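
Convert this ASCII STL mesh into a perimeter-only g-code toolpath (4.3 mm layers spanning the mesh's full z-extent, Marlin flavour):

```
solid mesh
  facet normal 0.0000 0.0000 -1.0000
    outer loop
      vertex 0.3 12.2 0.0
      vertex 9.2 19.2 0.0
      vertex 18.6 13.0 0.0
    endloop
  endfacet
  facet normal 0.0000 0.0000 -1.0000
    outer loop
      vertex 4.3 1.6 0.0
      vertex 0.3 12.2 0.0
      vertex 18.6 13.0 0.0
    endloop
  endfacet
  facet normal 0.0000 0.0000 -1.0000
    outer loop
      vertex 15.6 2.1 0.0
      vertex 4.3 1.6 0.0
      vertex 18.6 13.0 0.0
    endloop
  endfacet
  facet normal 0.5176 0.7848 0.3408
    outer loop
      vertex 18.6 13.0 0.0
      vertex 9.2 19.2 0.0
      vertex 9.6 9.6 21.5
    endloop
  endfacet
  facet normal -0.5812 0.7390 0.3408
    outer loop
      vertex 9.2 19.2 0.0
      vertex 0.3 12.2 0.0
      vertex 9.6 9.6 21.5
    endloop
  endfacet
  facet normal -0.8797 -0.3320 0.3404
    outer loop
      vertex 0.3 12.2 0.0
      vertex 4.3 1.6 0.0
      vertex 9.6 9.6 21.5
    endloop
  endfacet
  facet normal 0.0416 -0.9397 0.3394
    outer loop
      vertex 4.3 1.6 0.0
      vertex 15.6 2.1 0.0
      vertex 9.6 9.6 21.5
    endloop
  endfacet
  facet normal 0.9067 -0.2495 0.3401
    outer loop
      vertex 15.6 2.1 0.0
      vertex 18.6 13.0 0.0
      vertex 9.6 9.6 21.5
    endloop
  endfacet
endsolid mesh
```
; perimeter-only toolpath
G21 ; units = mm
G90 ; absolute positioning
G28 ; home
; layer 1
G0 Z4.3
G0 X16.8 Y12.3
G1 X9.3 Y17.3
G1 X2.2 Y11.7
G1 X5.4 Y3.2
G1 X14.4 Y3.6
G1 X16.8 Y12.3
; layer 2
G0 Z8.6
G0 X15.0 Y11.6
G1 X9.4 Y15.4
G1 X4.0 Y11.2
G1 X6.4 Y4.8
G1 X13.2 Y5.1
G1 X15.0 Y11.6
; layer 3
G0 Z12.9
G0 X13.2 Y11.0
G1 X9.4 Y13.4
G1 X5.9 Y10.6
G1 X7.5 Y6.4
G1 X12.0 Y6.6
G1 X13.2 Y11.0
; layer 4
G0 Z17.2
G0 X11.4 Y10.3
G1 X9.5 Y11.5
G1 X7.7 Y10.1
G1 X8.5 Y8.0
G1 X10.8 Y8.1
G1 X11.4 Y10.3
M2 ; end

The solid is a regular 5-sided pyramid, base circumscribed radius ≈ 9.6 mm, apex at z ≈ 21.5 mm. Slicing at Δz = 4.3 mm — 5 equal slices spanning the solid's height, so layer i sits at z = i·h/5 — gives 4 non-empty perimeters. Each is a 5-segment closed polygon; G0 lifts to the layer z and rapids to the start vertex, then G1 traces the edges. The cross-section shrinks linearly with z (the slice at the apex is degenerate and omitted).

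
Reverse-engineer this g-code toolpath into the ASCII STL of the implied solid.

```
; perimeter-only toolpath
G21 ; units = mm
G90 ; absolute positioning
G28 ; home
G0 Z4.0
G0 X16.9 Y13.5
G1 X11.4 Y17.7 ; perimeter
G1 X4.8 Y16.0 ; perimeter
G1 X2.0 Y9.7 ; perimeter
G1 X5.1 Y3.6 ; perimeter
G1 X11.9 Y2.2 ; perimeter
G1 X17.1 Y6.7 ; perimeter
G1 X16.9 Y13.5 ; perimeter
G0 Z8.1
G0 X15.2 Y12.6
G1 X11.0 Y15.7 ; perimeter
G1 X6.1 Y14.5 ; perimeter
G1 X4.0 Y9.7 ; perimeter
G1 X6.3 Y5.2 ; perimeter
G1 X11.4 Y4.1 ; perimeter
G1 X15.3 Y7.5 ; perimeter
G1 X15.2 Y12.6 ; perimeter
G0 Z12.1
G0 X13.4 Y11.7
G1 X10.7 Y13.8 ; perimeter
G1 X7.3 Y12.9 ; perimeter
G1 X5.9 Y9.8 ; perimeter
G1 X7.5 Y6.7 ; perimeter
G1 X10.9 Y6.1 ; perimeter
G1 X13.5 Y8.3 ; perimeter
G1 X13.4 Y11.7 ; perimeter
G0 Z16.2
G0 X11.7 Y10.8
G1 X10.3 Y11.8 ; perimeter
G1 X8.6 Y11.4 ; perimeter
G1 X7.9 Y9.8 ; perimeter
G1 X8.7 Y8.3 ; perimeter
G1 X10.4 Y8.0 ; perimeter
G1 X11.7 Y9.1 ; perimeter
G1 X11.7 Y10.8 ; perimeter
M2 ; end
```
solid part
  facet normal 0.0000 0.0000 -1.0000
    outer loop
      vertex 3.5 17.5 0.0
      vertex 11.8 19.6 0.0
      vertex 18.7 14.4 0.0
    endloop
  endfacet
  facet normal 0.0000 0.0000 -1.0000
    outer loop
      vertex 0.0 9.6 0.0
      vertex 3.5 17.5 0.0
      vertex 18.7 14.4 0.0
    endloop
  endfacet
  facet normal 0.0000 0.0000 -1.0000
    outer loop
      vertex 3.9 2.0 0.0
      vertex 0.0 9.6 0.0
      vertex 18.7 14.4 0.0
    endloop
  endfacet
  facet normal 0.0000 0.0000 -1.0000
    outer loop
      vertex 12.4 0.3 0.0
      vertex 3.9 2.0 0.0
      vertex 18.7 14.4 0.0
    endloop
  endfacet
  facet normal 0.0000 0.0000 -1.0000
    outer loop
      vertex 18.9 5.9 0.0
      vertex 12.4 0.3 0.0
      vertex 18.7 14.4 0.0
    endloop
  endfacet
  facet normal 0.5509 0.7310 0.4028
    outer loop
      vertex 18.7 14.4 0.0
      vertex 11.8 19.6 0.0
      vertex 9.9 9.9 20.2
    endloop
  endfacet
  facet normal -0.2243 0.8865 0.4046
    outer loop
      vertex 11.8 19.6 0.0
      vertex 3.5 17.5 0.0
      vertex 9.9 9.9 20.2
    endloop
  endfacet
  facet normal -0.8362 0.3705 0.4043
    outer loop
      vertex 3.5 17.5 0.0
      vertex 0.0 9.6 0.0
      vertex 9.9 9.9 20.2
    endloop
  endfacet
  facet normal -0.8135 -0.4175 0.4049
    outer loop
      vertex 0.0 9.6 0.0
      vertex 3.9 2.0 0.0
      vertex 9.9 9.9 20.2
    endloop
  endfacet
  facet normal -0.1794 -0.8970 0.4041
    outer loop
      vertex 3.9 2.0 0.0
      vertex 12.4 0.3 0.0
      vertex 9.9 9.9 20.2
    endloop
  endfacet
  facet normal 0.5973 -0.6932 0.4034
    outer loop
      vertex 12.4 0.3 0.0
      vertex 18.9 5.9 0.0
      vertex 9.9 9.9 20.2
    endloop
  endfacet
  facet normal 0.9148 0.0215 0.4033
    outer loop
      vertex 18.9 5.9 0.0
      vertex 18.7 14.4 0.0
      vertex 9.9 9.9 20.2
    endloop
  endfacet
endsolid part

The G0 Z moves step by Δz≈4.0 mm. The G1 loops shrink linearly with z, so the solid tapers from its base footprint up to z≈20.2. Closing with a flat bottom cap and the tapered top and triangulating gives 12 facets — a regular 7-sided pyramid, base circumscribed radius ≈ 9.9 mm, apex at z ≈ 20.2 mm.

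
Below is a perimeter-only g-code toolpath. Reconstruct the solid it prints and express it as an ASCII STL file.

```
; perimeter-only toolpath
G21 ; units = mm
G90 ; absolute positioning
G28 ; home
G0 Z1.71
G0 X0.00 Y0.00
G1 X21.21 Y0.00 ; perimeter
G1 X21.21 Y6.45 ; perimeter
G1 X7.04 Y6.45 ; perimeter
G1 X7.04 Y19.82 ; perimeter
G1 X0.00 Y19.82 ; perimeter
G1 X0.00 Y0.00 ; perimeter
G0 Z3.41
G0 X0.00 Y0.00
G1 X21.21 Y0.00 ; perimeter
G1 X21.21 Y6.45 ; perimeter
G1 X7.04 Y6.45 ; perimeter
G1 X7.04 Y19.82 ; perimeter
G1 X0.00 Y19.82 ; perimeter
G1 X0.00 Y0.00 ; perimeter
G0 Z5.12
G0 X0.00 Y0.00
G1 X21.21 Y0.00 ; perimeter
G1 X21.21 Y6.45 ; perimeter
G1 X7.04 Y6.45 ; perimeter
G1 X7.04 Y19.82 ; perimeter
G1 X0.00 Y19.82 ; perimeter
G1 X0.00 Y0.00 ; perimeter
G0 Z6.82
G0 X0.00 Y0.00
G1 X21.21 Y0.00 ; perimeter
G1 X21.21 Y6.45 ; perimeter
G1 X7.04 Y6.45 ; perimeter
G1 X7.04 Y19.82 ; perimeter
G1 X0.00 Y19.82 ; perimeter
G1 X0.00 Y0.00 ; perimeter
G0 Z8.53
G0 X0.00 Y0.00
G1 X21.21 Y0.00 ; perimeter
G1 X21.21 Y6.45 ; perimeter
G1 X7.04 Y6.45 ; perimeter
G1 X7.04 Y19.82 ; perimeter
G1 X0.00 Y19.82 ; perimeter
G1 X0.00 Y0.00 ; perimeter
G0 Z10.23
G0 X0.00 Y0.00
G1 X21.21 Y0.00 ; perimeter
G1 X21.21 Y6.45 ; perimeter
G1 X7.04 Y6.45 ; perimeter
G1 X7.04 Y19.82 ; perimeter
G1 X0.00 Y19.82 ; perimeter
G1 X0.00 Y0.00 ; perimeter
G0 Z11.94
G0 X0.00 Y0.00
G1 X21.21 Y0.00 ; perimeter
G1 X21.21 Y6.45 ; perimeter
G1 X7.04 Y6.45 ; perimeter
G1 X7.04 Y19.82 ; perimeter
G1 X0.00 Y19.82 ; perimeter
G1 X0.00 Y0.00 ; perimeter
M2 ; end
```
solid part
  facet normal 0.0000 0.0000 -1.0000
    outer loop
      vertex 21.21 6.45 0.00
      vertex 21.21 0.00 0.00
      vertex 0.00 0.00 0.00
    endloop
  endfacet
  facet normal 0.0000 0.0000 -1.0000
    outer loop
      vertex 7.04 6.45 0.00
      vertex 21.21 6.45 0.00
      vertex 0.00 0.00 0.00
    endloop
  endfacet
  facet normal 0.0000 0.0000 -1.0000
    outer loop
      vertex 7.04 19.82 0.00
      vertex 7.04 6.45 0.00
      vertex 0.00 0.00 0.00
    endloop
  endfacet
  facet normal 0.0000 0.0000 -1.0000
    outer loop
      vertex 0.00 19.82 0.00
      vertex 7.04 19.82 0.00
      vertex 0.00 0.00 0.00
    endloop
  endfacet
  facet normal 0.0000 0.0000 1.0000
    outer loop
      vertex 0.00 0.00 11.94
      vertex 21.21 0.00 11.94
      vertex 21.21 6.45 11.94
    endloop
  endfacet
  facet normal 0.0000 0.0000 1.0000
    outer loop
      vertex 0.00 0.00 11.94
      vertex 21.21 6.45 11.94
      vertex 7.04 6.45 11.94
    endloop
  endfacet
  facet normal 0.0000 0.0000 1.0000
    outer loop
      vertex 0.00 0.00 11.94
      vertex 7.04 6.45 11.94
      vertex 7.04 19.82 11.94
    endloop
  endfacet
  facet normal 0.0000 0.0000 1.0000
    outer loop
      vertex 0.00 0.00 11.94
      vertex 7.04 19.82 11.94
      vertex 0.00 19.82 11.94
    endloop
  endfacet
  facet normal 0.0000 -1.0000 0.0000
    outer loop
      vertex 0.00 0.00 0.00
      vertex 21.21 0.00 0.00
      vertex 21.21 0.00 11.94
    endloop
  endfacet
  facet normal 0.0000 -1.0000 0.0000
    outer loop
      vertex 0.00 0.00 0.00
      vertex 21.21 0.00 11.94
      vertex 0.00 0.00 11.94
    endloop
  endfacet
  facet normal 1.0000 0.0000 0.0000
    outer loop
      vertex 21.21 0.00 0.00
      vertex 21.21 6.45 0.00
      vertex 21.21 6.45 11.94
    endloop
  endfacet
  facet normal 1.0000 0.0000 0.0000
    outer loop
      vertex 21.21 0.00 0.00
      vertex 21.21 6.45 11.94
      vertex 21.21 0.00 11.94
    endloop
  endfacet
  facet normal 0.0000 1.0000 0.0000
    outer loop
      vertex 21.21 6.45 0.00
      vertex 7.04 6.45 0.00
      vertex 7.04 6.45 11.94
    endloop
  endfacet
  facet normal 0.0000 1.0000 0.0000
    outer loop
      vertex 21.21 6.45 0.00
      vertex 7.04 6.45 11.94
      vertex 21.21 6.45 11.94
    endloop
  endfacet
  facet normal 1.0000 0.0000 0.0000
    outer loop
      vertex 7.04 6.45 0.00
      vertex 7.04 19.82 0.00
      vertex 7.04 19.82 11.94
    endloop
  endfacet
  facet normal 1.0000 0.0000 0.0000
    outer loop
      vertex 7.04 6.45 0.00
      vertex 7.04 19.82 11.94
      vertex 7.04 6.45 11.94
    endloop
  endfacet
  facet normal 0.0000 1.0000 0.0000
    outer loop
      vertex 7.04 19.82 0.00
      vertex 0.00 19.82 0.00
      vertex 0.00 19.82 11.94
    endloop
  endfacet
  facet normal 0.0000 1.0000 0.0000
    outer loop
      vertex 7.04 19.82 0.00
      vertex 0.00 19.82 11.94
      vertex 7.04 19.82 11.94
    endloop
  endfacet
  facet normal -1.0000 0.0000 0.0000
    outer loop
      vertex 0.00 19.82 0.00
      vertex 0.00 0.00 0.00
      vertex 0.00 0.00 11.94
    endloop
  endfacet
  facet normal -1.0000 0.0000 0.0000
    outer loop
      vertex 0.00 19.82 0.00
      vertex 0.00 0.00 11.94
      vertex 0.00 19.82 11.94
    endloop
  endfacet
endsolid part

The G0 Z moves step by Δz≈1.71 mm. Every layer's G1 loop is the same polygon, so the solid is a straight extrusion of it from z=0 to z≈11.9. Closing with flat bottom and top caps and triangulating gives 20 facets — an L-shaped prism: outer 21.2 × 19.8 mm, arm thicknesses ≈ 6.45 mm (horizontal) and 7.04 mm (vertical), extruded 11.9 mm in z.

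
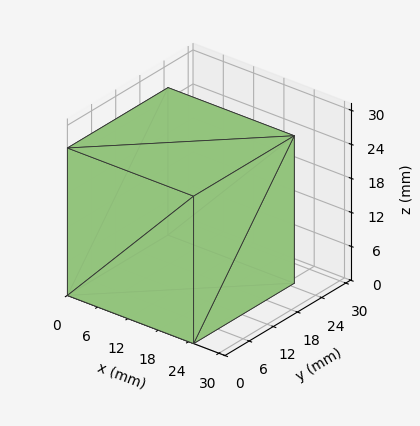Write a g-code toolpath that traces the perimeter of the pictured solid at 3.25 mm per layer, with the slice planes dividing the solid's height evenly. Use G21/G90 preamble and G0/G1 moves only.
Reading the render: the shape is a rectangular box, roughly 25 × 25 mm footprint and 26 mm tall (dimensions read to the nearest mm from the axis ticks). For the g-code, the solid's height is divided into equal slices at the stated Δz and each level perimeter traced with G1 moves after a G0 lift.

; perimeter-only toolpath
G21 ; units = mm
G90 ; absolute positioning
G28 ; home
; layer 1
G0 Z3.25
G0 X0.00 Y0.00
G1 X25.00 Y0.00
G1 X25.00 Y25.00
G1 X0.00 Y25.00
G1 X0.00 Y0.00
; layer 2
G0 Z6.50
G0 X0.00 Y0.00
G1 X25.00 Y0.00
G1 X25.00 Y25.00
G1 X0.00 Y25.00
G1 X0.00 Y0.00
; layer 3
G0 Z9.75
G0 X0.00 Y0.00
G1 X25.00 Y0.00
G1 X25.00 Y25.00
G1 X0.00 Y25.00
G1 X0.00 Y0.00
; layer 4
G0 Z13.00
G0 X0.00 Y0.00
G1 X25.00 Y0.00
G1 X25.00 Y25.00
G1 X0.00 Y25.00
G1 X0.00 Y0.00
; layer 5
G0 Z16.25
G0 X0.00 Y0.00
G1 X25.00 Y0.00
G1 X25.00 Y25.00
G1 X0.00 Y25.00
G1 X0.00 Y0.00
; layer 6
G0 Z19.50
G0 X0.00 Y0.00
G1 X25.00 Y0.00
G1 X25.00 Y25.00
G1 X0.00 Y25.00
G1 X0.00 Y0.00
; layer 7
G0 Z22.75
G0 X0.00 Y0.00
G1 X25.00 Y0.00
G1 X25.00 Y25.00
G1 X0.00 Y25.00
G1 X0.00 Y0.00
; layer 8
G0 Z26.00
G0 X0.00 Y0.00
G1 X25.00 Y0.00
G1 X25.00 Y25.00
G1 X0.00 Y25.00
G1 X0.00 Y0.00
M2 ; end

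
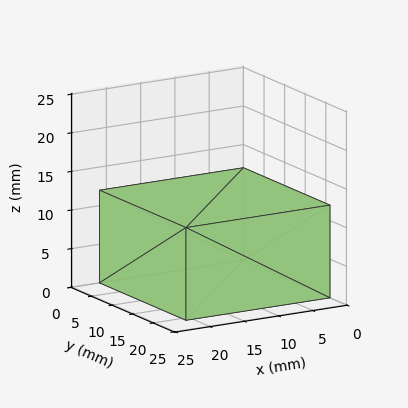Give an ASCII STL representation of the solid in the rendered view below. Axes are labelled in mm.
Reading the render: the shape is a rectangular box, roughly 21 × 21 mm footprint and 12 mm tall (dimensions read to the nearest mm from the axis ticks). For the STL, each face is triangulated and given an outward normal.

solid part
  facet normal 0.0000 0.0000 -1.0000
    outer loop
      vertex 21.0 21.0 0.0
      vertex 21.0 0.0 0.0
      vertex 0.0 0.0 0.0
    endloop
  endfacet
  facet normal 0.0000 0.0000 -1.0000
    outer loop
      vertex 0.0 21.0 0.0
      vertex 21.0 21.0 0.0
      vertex 0.0 0.0 0.0
    endloop
  endfacet
  facet normal 0.0000 0.0000 1.0000
    outer loop
      vertex 0.0 0.0 12.0
      vertex 21.0 0.0 12.0
      vertex 21.0 21.0 12.0
    endloop
  endfacet
  facet normal 0.0000 0.0000 1.0000
    outer loop
      vertex 0.0 0.0 12.0
      vertex 21.0 21.0 12.0
      vertex 0.0 21.0 12.0
    endloop
  endfacet
  facet normal 0.0000 -1.0000 0.0000
    outer loop
      vertex 0.0 0.0 0.0
      vertex 21.0 0.0 0.0
      vertex 21.0 0.0 12.0
    endloop
  endfacet
  facet normal 0.0000 -1.0000 0.0000
    outer loop
      vertex 0.0 0.0 0.0
      vertex 21.0 0.0 12.0
      vertex 0.0 0.0 12.0
    endloop
  endfacet
  facet normal 0.0000 1.0000 0.0000
    outer loop
      vertex 21.0 21.0 12.0
      vertex 21.0 21.0 0.0
      vertex 0.0 21.0 0.0
    endloop
  endfacet
  facet normal 0.0000 1.0000 0.0000
    outer loop
      vertex 0.0 21.0 12.0
      vertex 21.0 21.0 12.0
      vertex 0.0 21.0 0.0
    endloop
  endfacet
  facet normal -1.0000 0.0000 0.0000
    outer loop
      vertex 0.0 21.0 12.0
      vertex 0.0 21.0 0.0
      vertex 0.0 0.0 0.0
    endloop
  endfacet
  facet normal -1.0000 0.0000 0.0000
    outer loop
      vertex 0.0 0.0 12.0
      vertex 0.0 21.0 12.0
      vertex 0.0 0.0 0.0
    endloop
  endfacet
  facet normal 1.0000 0.0000 0.0000
    outer loop
      vertex 21.0 0.0 0.0
      vertex 21.0 21.0 0.0
      vertex 21.0 21.0 12.0
    endloop
  endfacet
  facet normal 1.0000 0.0000 0.0000
    outer loop
      vertex 21.0 0.0 0.0
      vertex 21.0 21.0 12.0
      vertex 21.0 0.0 12.0
    endloop
  endfacet
endsolid part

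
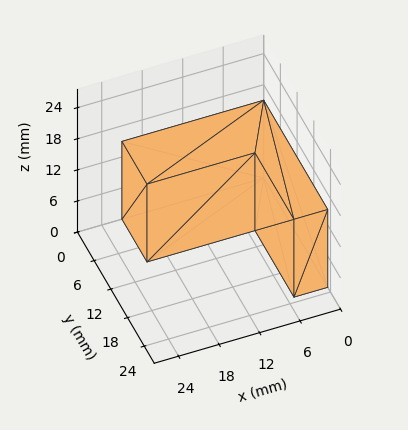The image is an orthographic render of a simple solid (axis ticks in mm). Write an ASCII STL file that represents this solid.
Reading the render: the shape is an L-shaped prism: outer 21 × 23 mm, arm thicknesses ≈ 9 mm (horizontal) and 5 mm (vertical), extruded 15 mm in z (dimensions read to the nearest mm from the axis ticks). For the STL, each face is triangulated and given an outward normal.

solid part
  facet normal 0.0000 0.0000 -1.0000
    outer loop
      vertex 21.0 9.0 0.0
      vertex 21.0 0.0 0.0
      vertex 0.0 0.0 0.0
    endloop
  endfacet
  facet normal 0.0000 0.0000 -1.0000
    outer loop
      vertex 5.0 9.0 0.0
      vertex 21.0 9.0 0.0
      vertex 0.0 0.0 0.0
    endloop
  endfacet
  facet normal 0.0000 0.0000 -1.0000
    outer loop
      vertex 5.0 23.0 0.0
      vertex 5.0 9.0 0.0
      vertex 0.0 0.0 0.0
    endloop
  endfacet
  facet normal 0.0000 0.0000 -1.0000
    outer loop
      vertex 0.0 23.0 0.0
      vertex 5.0 23.0 0.0
      vertex 0.0 0.0 0.0
    endloop
  endfacet
  facet normal 0.0000 0.0000 1.0000
    outer loop
      vertex 0.0 0.0 15.0
      vertex 21.0 0.0 15.0
      vertex 21.0 9.0 15.0
    endloop
  endfacet
  facet normal 0.0000 0.0000 1.0000
    outer loop
      vertex 0.0 0.0 15.0
      vertex 21.0 9.0 15.0
      vertex 5.0 9.0 15.0
    endloop
  endfacet
  facet normal 0.0000 0.0000 1.0000
    outer loop
      vertex 0.0 0.0 15.0
      vertex 5.0 9.0 15.0
      vertex 5.0 23.0 15.0
    endloop
  endfacet
  facet normal 0.0000 0.0000 1.0000
    outer loop
      vertex 0.0 0.0 15.0
      vertex 5.0 23.0 15.0
      vertex 0.0 23.0 15.0
    endloop
  endfacet
  facet normal 0.0000 -1.0000 0.0000
    outer loop
      vertex 0.0 0.0 0.0
      vertex 21.0 0.0 0.0
      vertex 21.0 0.0 15.0
    endloop
  endfacet
  facet normal 0.0000 -1.0000 0.0000
    outer loop
      vertex 0.0 0.0 0.0
      vertex 21.0 0.0 15.0
      vertex 0.0 0.0 15.0
    endloop
  endfacet
  facet normal 1.0000 0.0000 0.0000
    outer loop
      vertex 21.0 0.0 0.0
      vertex 21.0 9.0 0.0
      vertex 21.0 9.0 15.0
    endloop
  endfacet
  facet normal 1.0000 0.0000 0.0000
    outer loop
      vertex 21.0 0.0 0.0
      vertex 21.0 9.0 15.0
      vertex 21.0 0.0 15.0
    endloop
  endfacet
  facet normal 0.0000 1.0000 0.0000
    outer loop
      vertex 21.0 9.0 0.0
      vertex 5.0 9.0 0.0
      vertex 5.0 9.0 15.0
    endloop
  endfacet
  facet normal 0.0000 1.0000 0.0000
    outer loop
      vertex 21.0 9.0 0.0
      vertex 5.0 9.0 15.0
      vertex 21.0 9.0 15.0
    endloop
  endfacet
  facet normal 1.0000 0.0000 0.0000
    outer loop
      vertex 5.0 9.0 0.0
      vertex 5.0 23.0 0.0
      vertex 5.0 23.0 15.0
    endloop
  endfacet
  facet normal 1.0000 0.0000 0.0000
    outer loop
      vertex 5.0 9.0 0.0
      vertex 5.0 23.0 15.0
      vertex 5.0 9.0 15.0
    endloop
  endfacet
  facet normal 0.0000 1.0000 0.0000
    outer loop
      vertex 5.0 23.0 0.0
      vertex 0.0 23.0 0.0
      vertex 0.0 23.0 15.0
    endloop
  endfacet
  facet normal 0.0000 1.0000 0.0000
    outer loop
      vertex 5.0 23.0 0.0
      vertex 0.0 23.0 15.0
      vertex 5.0 23.0 15.0
    endloop
  endfacet
  facet normal -1.0000 0.0000 0.0000
    outer loop
      vertex 0.0 23.0 0.0
      vertex 0.0 0.0 0.0
      vertex 0.0 0.0 15.0
    endloop
  endfacet
  facet normal -1.0000 0.0000 0.0000
    outer loop
      vertex 0.0 23.0 0.0
      vertex 0.0 0.0 15.0
      vertex 0.0 23.0 15.0
    endloop
  endfacet
endsolid part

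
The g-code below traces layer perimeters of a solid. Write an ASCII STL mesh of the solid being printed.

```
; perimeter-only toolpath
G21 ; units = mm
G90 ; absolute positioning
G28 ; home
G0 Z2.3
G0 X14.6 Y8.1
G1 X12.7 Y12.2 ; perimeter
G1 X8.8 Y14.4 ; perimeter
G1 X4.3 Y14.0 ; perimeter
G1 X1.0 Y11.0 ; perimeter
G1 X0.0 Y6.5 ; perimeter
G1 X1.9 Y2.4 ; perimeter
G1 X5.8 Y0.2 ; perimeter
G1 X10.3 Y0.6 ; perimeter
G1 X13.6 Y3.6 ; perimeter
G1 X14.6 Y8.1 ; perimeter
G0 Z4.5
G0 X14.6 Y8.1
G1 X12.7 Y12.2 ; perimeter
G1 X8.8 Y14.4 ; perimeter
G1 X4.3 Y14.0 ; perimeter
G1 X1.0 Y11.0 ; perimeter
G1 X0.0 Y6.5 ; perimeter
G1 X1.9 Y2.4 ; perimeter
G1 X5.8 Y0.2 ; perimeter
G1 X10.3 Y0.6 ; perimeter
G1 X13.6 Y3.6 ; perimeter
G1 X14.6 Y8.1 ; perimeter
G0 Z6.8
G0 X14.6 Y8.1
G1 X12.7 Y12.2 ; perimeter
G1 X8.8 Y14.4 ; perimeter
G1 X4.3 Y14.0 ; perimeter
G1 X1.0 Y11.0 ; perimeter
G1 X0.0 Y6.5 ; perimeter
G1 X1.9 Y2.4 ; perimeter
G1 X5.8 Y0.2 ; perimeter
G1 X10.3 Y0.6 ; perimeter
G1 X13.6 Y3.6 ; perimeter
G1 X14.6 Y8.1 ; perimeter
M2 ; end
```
solid part
  facet normal 0.0000 0.0000 -1.0000
    outer loop
      vertex 8.8 14.4 0.0
      vertex 12.7 12.2 0.0
      vertex 14.6 8.1 0.0
    endloop
  endfacet
  facet normal 0.0000 0.0000 -1.0000
    outer loop
      vertex 4.3 14.0 0.0
      vertex 8.8 14.4 0.0
      vertex 14.6 8.1 0.0
    endloop
  endfacet
  facet normal 0.0000 0.0000 -1.0000
    outer loop
      vertex 1.0 11.0 0.0
      vertex 4.3 14.0 0.0
      vertex 14.6 8.1 0.0
    endloop
  endfacet
  facet normal 0.0000 0.0000 -1.0000
    outer loop
      vertex 0.0 6.5 0.0
      vertex 1.0 11.0 0.0
      vertex 14.6 8.1 0.0
    endloop
  endfacet
  facet normal 0.0000 0.0000 -1.0000
    outer loop
      vertex 1.9 2.4 0.0
      vertex 0.0 6.5 0.0
      vertex 14.6 8.1 0.0
    endloop
  endfacet
  facet normal 0.0000 0.0000 -1.0000
    outer loop
      vertex 5.8 0.2 0.0
      vertex 1.9 2.4 0.0
      vertex 14.6 8.1 0.0
    endloop
  endfacet
  facet normal 0.0000 0.0000 -1.0000
    outer loop
      vertex 10.3 0.6 0.0
      vertex 5.8 0.2 0.0
      vertex 14.6 8.1 0.0
    endloop
  endfacet
  facet normal 0.0000 0.0000 -1.0000
    outer loop
      vertex 13.6 3.6 0.0
      vertex 10.3 0.6 0.0
      vertex 14.6 8.1 0.0
    endloop
  endfacet
  facet normal 0.0000 0.0000 1.0000
    outer loop
      vertex 14.6 8.1 6.8
      vertex 12.7 12.2 6.8
      vertex 8.8 14.4 6.8
    endloop
  endfacet
  facet normal 0.0000 0.0000 1.0000
    outer loop
      vertex 14.6 8.1 6.8
      vertex 8.8 14.4 6.8
      vertex 4.3 14.0 6.8
    endloop
  endfacet
  facet normal 0.0000 0.0000 1.0000
    outer loop
      vertex 14.6 8.1 6.8
      vertex 4.3 14.0 6.8
      vertex 1.0 11.0 6.8
    endloop
  endfacet
  facet normal 0.0000 0.0000 1.0000
    outer loop
      vertex 14.6 8.1 6.8
      vertex 1.0 11.0 6.8
      vertex 0.0 6.5 6.8
    endloop
  endfacet
  facet normal 0.0000 0.0000 1.0000
    outer loop
      vertex 14.6 8.1 6.8
      vertex 0.0 6.5 6.8
      vertex 1.9 2.4 6.8
    endloop
  endfacet
  facet normal 0.0000 0.0000 1.0000
    outer loop
      vertex 14.6 8.1 6.8
      vertex 1.9 2.4 6.8
      vertex 5.8 0.2 6.8
    endloop
  endfacet
  facet normal 0.0000 0.0000 1.0000
    outer loop
      vertex 14.6 8.1 6.8
      vertex 5.8 0.2 6.8
      vertex 10.3 0.6 6.8
    endloop
  endfacet
  facet normal 0.0000 0.0000 1.0000
    outer loop
      vertex 14.6 8.1 6.8
      vertex 10.3 0.6 6.8
      vertex 13.6 3.6 6.8
    endloop
  endfacet
  facet normal 0.9073 0.4205 0.0000
    outer loop
      vertex 14.6 8.1 0.0
      vertex 12.7 12.2 0.0
      vertex 12.7 12.2 6.8
    endloop
  endfacet
  facet normal 0.9073 0.4205 0.0000
    outer loop
      vertex 14.6 8.1 0.0
      vertex 12.7 12.2 6.8
      vertex 14.6 8.1 6.8
    endloop
  endfacet
  facet normal 0.4913 0.8710 0.0000
    outer loop
      vertex 12.7 12.2 0.0
      vertex 8.8 14.4 0.0
      vertex 8.8 14.4 6.8
    endloop
  endfacet
  facet normal 0.4913 0.8710 0.0000
    outer loop
      vertex 12.7 12.2 0.0
      vertex 8.8 14.4 6.8
      vertex 12.7 12.2 6.8
    endloop
  endfacet
  facet normal -0.0885 0.9961 0.0000
    outer loop
      vertex 8.8 14.4 0.0
      vertex 4.3 14.0 0.0
      vertex 4.3 14.0 6.8
    endloop
  endfacet
  facet normal -0.0885 0.9961 0.0000
    outer loop
      vertex 8.8 14.4 0.0
      vertex 4.3 14.0 6.8
      vertex 8.8 14.4 6.8
    endloop
  endfacet
  facet normal -0.6727 0.7399 0.0000
    outer loop
      vertex 4.3 14.0 0.0
      vertex 1.0 11.0 0.0
      vertex 1.0 11.0 6.8
    endloop
  endfacet
  facet normal -0.6727 0.7399 0.0000
    outer loop
      vertex 4.3 14.0 0.0
      vertex 1.0 11.0 6.8
      vertex 4.3 14.0 6.8
    endloop
  endfacet
  facet normal -0.9762 0.2169 0.0000
    outer loop
      vertex 1.0 11.0 0.0
      vertex 0.0 6.5 0.0
      vertex 0.0 6.5 6.8
    endloop
  endfacet
  facet normal -0.9762 0.2169 0.0000
    outer loop
      vertex 1.0 11.0 0.0
      vertex 0.0 6.5 6.8
      vertex 1.0 11.0 6.8
    endloop
  endfacet
  facet normal -0.9073 -0.4205 0.0000
    outer loop
      vertex 0.0 6.5 0.0
      vertex 1.9 2.4 0.0
      vertex 1.9 2.4 6.8
    endloop
  endfacet
  facet normal -0.9073 -0.4205 0.0000
    outer loop
      vertex 0.0 6.5 0.0
      vertex 1.9 2.4 6.8
      vertex 0.0 6.5 6.8
    endloop
  endfacet
  facet normal -0.4913 -0.8710 0.0000
    outer loop
      vertex 1.9 2.4 0.0
      vertex 5.8 0.2 0.0
      vertex 5.8 0.2 6.8
    endloop
  endfacet
  facet normal -0.4913 -0.8710 0.0000
    outer loop
      vertex 1.9 2.4 0.0
      vertex 5.8 0.2 6.8
      vertex 1.9 2.4 6.8
    endloop
  endfacet
  facet normal 0.0885 -0.9961 0.0000
    outer loop
      vertex 5.8 0.2 0.0
      vertex 10.3 0.6 0.0
      vertex 10.3 0.6 6.8
    endloop
  endfacet
  facet normal 0.0885 -0.9961 0.0000
    outer loop
      vertex 5.8 0.2 0.0
      vertex 10.3 0.6 6.8
      vertex 5.8 0.2 6.8
    endloop
  endfacet
  facet normal 0.6727 -0.7399 0.0000
    outer loop
      vertex 10.3 0.6 0.0
      vertex 13.6 3.6 0.0
      vertex 13.6 3.6 6.8
    endloop
  endfacet
  facet normal 0.6727 -0.7399 0.0000
    outer loop
      vertex 10.3 0.6 0.0
      vertex 13.6 3.6 6.8
      vertex 10.3 0.6 6.8
    endloop
  endfacet
  facet normal 0.9762 -0.2169 0.0000
    outer loop
      vertex 13.6 3.6 0.0
      vertex 14.6 8.1 0.0
      vertex 14.6 8.1 6.8
    endloop
  endfacet
  facet normal 0.9762 -0.2169 0.0000
    outer loop
      vertex 13.6 3.6 0.0
      vertex 14.6 8.1 6.8
      vertex 13.6 3.6 6.8
    endloop
  endfacet
endsolid part

The G0 Z moves step by Δz≈2.3 mm. Every layer's G1 loop is the same polygon, so the solid is a straight extrusion of it from z=0 to z≈6.8. Closing with flat bottom and top caps and triangulating gives 36 facets — a regular 10-sided prism (a cylinder approximated with 10 flat sides), circumscribed radius ≈ 7.3 mm, height ≈ 6.8 mm.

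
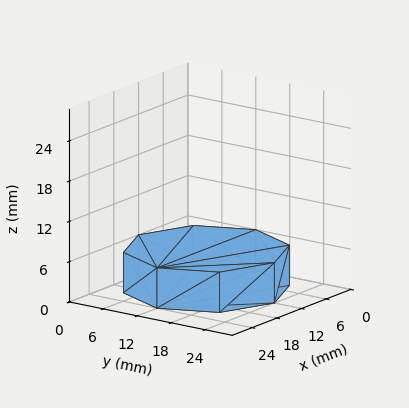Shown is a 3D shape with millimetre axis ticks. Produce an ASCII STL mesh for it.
Reading the render: the shape is a regular 8-sided prism (a cylinder approximated with 8 flat sides), circumscribed radius ≈ 12 mm, height ≈ 6 mm (dimensions read to the nearest mm from the axis ticks). For the STL, each face is triangulated and given an outward normal.

solid part
  facet normal 0.0000 0.0000 -1.0000
    outer loop
      vertex 12.00 24.00 0.00
      vertex 20.49 20.49 0.00
      vertex 24.00 12.00 0.00
    endloop
  endfacet
  facet normal 0.0000 0.0000 -1.0000
    outer loop
      vertex 3.51 20.49 0.00
      vertex 12.00 24.00 0.00
      vertex 24.00 12.00 0.00
    endloop
  endfacet
  facet normal 0.0000 0.0000 -1.0000
    outer loop
      vertex 0.00 12.00 0.00
      vertex 3.51 20.49 0.00
      vertex 24.00 12.00 0.00
    endloop
  endfacet
  facet normal 0.0000 0.0000 -1.0000
    outer loop
      vertex 3.51 3.51 0.00
      vertex 0.00 12.00 0.00
      vertex 24.00 12.00 0.00
    endloop
  endfacet
  facet normal 0.0000 0.0000 -1.0000
    outer loop
      vertex 12.00 0.00 0.00
      vertex 3.51 3.51 0.00
      vertex 24.00 12.00 0.00
    endloop
  endfacet
  facet normal 0.0000 0.0000 -1.0000
    outer loop
      vertex 20.49 3.51 0.00
      vertex 12.00 0.00 0.00
      vertex 24.00 12.00 0.00
    endloop
  endfacet
  facet normal 0.0000 0.0000 1.0000
    outer loop
      vertex 24.00 12.00 6.00
      vertex 20.49 20.49 6.00
      vertex 12.00 24.00 6.00
    endloop
  endfacet
  facet normal 0.0000 0.0000 1.0000
    outer loop
      vertex 24.00 12.00 6.00
      vertex 12.00 24.00 6.00
      vertex 3.51 20.49 6.00
    endloop
  endfacet
  facet normal 0.0000 0.0000 1.0000
    outer loop
      vertex 24.00 12.00 6.00
      vertex 3.51 20.49 6.00
      vertex 0.00 12.00 6.00
    endloop
  endfacet
  facet normal 0.0000 0.0000 1.0000
    outer loop
      vertex 24.00 12.00 6.00
      vertex 0.00 12.00 6.00
      vertex 3.51 3.51 6.00
    endloop
  endfacet
  facet normal 0.0000 0.0000 1.0000
    outer loop
      vertex 24.00 12.00 6.00
      vertex 3.51 3.51 6.00
      vertex 12.00 0.00 6.00
    endloop
  endfacet
  facet normal 0.0000 0.0000 1.0000
    outer loop
      vertex 24.00 12.00 6.00
      vertex 12.00 0.00 6.00
      vertex 20.49 3.51 6.00
    endloop
  endfacet
  facet normal 0.9241 0.3821 0.0000
    outer loop
      vertex 24.00 12.00 0.00
      vertex 20.49 20.49 0.00
      vertex 20.49 20.49 6.00
    endloop
  endfacet
  facet normal 0.9241 0.3821 0.0000
    outer loop
      vertex 24.00 12.00 0.00
      vertex 20.49 20.49 6.00
      vertex 24.00 12.00 6.00
    endloop
  endfacet
  facet normal 0.3821 0.9241 0.0000
    outer loop
      vertex 20.49 20.49 0.00
      vertex 12.00 24.00 0.00
      vertex 12.00 24.00 6.00
    endloop
  endfacet
  facet normal 0.3821 0.9241 0.0000
    outer loop
      vertex 20.49 20.49 0.00
      vertex 12.00 24.00 6.00
      vertex 20.49 20.49 6.00
    endloop
  endfacet
  facet normal -0.3821 0.9241 0.0000
    outer loop
      vertex 12.00 24.00 0.00
      vertex 3.51 20.49 0.00
      vertex 3.51 20.49 6.00
    endloop
  endfacet
  facet normal -0.3821 0.9241 0.0000
    outer loop
      vertex 12.00 24.00 0.00
      vertex 3.51 20.49 6.00
      vertex 12.00 24.00 6.00
    endloop
  endfacet
  facet normal -0.9241 0.3821 0.0000
    outer loop
      vertex 3.51 20.49 0.00
      vertex 0.00 12.00 0.00
      vertex 0.00 12.00 6.00
    endloop
  endfacet
  facet normal -0.9241 0.3821 0.0000
    outer loop
      vertex 3.51 20.49 0.00
      vertex 0.00 12.00 6.00
      vertex 3.51 20.49 6.00
    endloop
  endfacet
  facet normal -0.9241 -0.3821 0.0000
    outer loop
      vertex 0.00 12.00 0.00
      vertex 3.51 3.51 0.00
      vertex 3.51 3.51 6.00
    endloop
  endfacet
  facet normal -0.9241 -0.3821 0.0000
    outer loop
      vertex 0.00 12.00 0.00
      vertex 3.51 3.51 6.00
      vertex 0.00 12.00 6.00
    endloop
  endfacet
  facet normal -0.3821 -0.9241 0.0000
    outer loop
      vertex 3.51 3.51 0.00
      vertex 12.00 0.00 0.00
      vertex 12.00 0.00 6.00
    endloop
  endfacet
  facet normal -0.3821 -0.9241 0.0000
    outer loop
      vertex 3.51 3.51 0.00
      vertex 12.00 0.00 6.00
      vertex 3.51 3.51 6.00
    endloop
  endfacet
  facet normal 0.3821 -0.9241 0.0000
    outer loop
      vertex 12.00 0.00 0.00
      vertex 20.49 3.51 0.00
      vertex 20.49 3.51 6.00
    endloop
  endfacet
  facet normal 0.3821 -0.9241 0.0000
    outer loop
      vertex 12.00 0.00 0.00
      vertex 20.49 3.51 6.00
      vertex 12.00 0.00 6.00
    endloop
  endfacet
  facet normal 0.9241 -0.3821 0.0000
    outer loop
      vertex 20.49 3.51 0.00
      vertex 24.00 12.00 0.00
      vertex 24.00 12.00 6.00
    endloop
  endfacet
  facet normal 0.9241 -0.3821 0.0000
    outer loop
      vertex 20.49 3.51 0.00
      vertex 24.00 12.00 6.00
      vertex 20.49 3.51 6.00
    endloop
  endfacet
endsolid part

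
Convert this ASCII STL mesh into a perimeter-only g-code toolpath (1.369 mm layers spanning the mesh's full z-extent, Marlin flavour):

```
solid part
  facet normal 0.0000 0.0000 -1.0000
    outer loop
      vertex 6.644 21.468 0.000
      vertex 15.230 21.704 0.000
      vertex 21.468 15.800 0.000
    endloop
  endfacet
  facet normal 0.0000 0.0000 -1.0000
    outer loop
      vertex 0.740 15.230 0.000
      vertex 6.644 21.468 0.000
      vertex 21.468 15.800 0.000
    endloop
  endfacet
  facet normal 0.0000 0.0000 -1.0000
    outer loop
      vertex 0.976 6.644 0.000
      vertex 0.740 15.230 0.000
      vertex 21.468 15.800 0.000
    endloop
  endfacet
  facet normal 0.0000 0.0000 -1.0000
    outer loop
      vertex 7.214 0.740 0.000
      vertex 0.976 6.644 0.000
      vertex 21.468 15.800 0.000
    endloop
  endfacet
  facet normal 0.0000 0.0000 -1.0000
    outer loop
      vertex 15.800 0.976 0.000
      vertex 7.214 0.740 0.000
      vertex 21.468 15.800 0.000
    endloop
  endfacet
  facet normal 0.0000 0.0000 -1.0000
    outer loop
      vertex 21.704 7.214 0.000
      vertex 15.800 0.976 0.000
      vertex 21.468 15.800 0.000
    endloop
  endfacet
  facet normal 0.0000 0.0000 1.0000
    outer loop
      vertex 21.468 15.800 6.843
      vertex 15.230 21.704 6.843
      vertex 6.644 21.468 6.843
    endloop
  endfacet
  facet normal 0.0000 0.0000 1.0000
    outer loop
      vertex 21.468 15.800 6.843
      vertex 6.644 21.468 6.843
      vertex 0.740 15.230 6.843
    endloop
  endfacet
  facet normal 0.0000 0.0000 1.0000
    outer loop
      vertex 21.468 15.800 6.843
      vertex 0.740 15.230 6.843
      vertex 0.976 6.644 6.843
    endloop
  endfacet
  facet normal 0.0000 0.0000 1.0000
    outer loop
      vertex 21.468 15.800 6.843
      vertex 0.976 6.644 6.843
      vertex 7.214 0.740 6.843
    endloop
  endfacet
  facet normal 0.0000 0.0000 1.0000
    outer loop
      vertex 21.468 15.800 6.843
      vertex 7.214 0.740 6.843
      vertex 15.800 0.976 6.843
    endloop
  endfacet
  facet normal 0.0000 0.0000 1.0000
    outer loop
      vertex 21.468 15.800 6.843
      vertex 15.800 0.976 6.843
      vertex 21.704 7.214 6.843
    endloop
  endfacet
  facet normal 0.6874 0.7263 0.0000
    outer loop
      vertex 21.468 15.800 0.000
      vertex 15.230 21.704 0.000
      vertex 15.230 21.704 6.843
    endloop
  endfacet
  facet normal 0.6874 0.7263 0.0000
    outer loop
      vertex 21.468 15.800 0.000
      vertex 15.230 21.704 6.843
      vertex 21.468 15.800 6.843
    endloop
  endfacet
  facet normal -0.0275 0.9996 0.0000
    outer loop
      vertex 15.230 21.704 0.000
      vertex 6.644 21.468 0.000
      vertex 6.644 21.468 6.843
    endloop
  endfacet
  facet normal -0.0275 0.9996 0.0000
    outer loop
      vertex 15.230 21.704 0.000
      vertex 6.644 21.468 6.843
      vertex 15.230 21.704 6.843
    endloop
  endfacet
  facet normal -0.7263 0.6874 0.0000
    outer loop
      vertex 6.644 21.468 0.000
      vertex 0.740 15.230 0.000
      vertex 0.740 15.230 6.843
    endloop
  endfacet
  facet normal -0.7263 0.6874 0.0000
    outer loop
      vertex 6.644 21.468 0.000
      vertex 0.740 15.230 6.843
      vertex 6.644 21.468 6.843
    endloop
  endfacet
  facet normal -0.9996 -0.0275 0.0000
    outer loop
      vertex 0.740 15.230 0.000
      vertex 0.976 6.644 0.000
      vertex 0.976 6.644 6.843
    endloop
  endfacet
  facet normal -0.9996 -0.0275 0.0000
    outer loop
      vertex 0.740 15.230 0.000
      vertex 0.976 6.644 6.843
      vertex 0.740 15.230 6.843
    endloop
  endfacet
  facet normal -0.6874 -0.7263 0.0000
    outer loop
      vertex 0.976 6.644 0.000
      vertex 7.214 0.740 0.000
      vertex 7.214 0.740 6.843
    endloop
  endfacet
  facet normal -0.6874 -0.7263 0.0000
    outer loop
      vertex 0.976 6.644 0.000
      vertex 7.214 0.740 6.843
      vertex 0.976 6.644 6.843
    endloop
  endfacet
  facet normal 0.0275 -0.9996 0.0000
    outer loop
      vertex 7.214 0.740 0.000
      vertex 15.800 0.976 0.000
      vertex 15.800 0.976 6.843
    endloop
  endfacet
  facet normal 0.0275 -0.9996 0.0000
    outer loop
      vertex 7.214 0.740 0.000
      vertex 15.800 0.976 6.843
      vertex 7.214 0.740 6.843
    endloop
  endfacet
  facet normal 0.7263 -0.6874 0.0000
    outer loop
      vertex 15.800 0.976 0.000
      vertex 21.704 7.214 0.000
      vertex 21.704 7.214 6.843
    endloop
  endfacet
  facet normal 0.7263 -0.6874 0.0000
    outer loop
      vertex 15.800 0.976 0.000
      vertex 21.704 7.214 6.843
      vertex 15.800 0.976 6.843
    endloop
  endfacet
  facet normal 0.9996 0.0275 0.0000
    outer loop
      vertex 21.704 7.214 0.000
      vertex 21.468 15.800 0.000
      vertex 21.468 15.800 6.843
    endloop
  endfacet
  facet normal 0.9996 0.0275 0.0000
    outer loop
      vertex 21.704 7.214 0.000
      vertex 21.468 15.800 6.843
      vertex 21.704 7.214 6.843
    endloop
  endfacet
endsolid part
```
; perimeter-only toolpath
G21 ; units = mm
G90 ; absolute positioning
G28 ; home
; layer 1
G0 Z1.369
G0 X21.468 Y15.800
G1 X15.230 Y21.704
G1 X6.644 Y21.468
G1 X0.740 Y15.230
G1 X0.976 Y6.644
G1 X7.214 Y0.740
G1 X15.800 Y0.976
G1 X21.704 Y7.214
G1 X21.468 Y15.800
; layer 2
G0 Z2.737
G0 X21.468 Y15.800
G1 X15.230 Y21.704
G1 X6.644 Y21.468
G1 X0.740 Y15.230
G1 X0.976 Y6.644
G1 X7.214 Y0.740
G1 X15.800 Y0.976
G1 X21.704 Y7.214
G1 X21.468 Y15.800
; layer 3
G0 Z4.106
G0 X21.468 Y15.800
G1 X15.230 Y21.704
G1 X6.644 Y21.468
G1 X0.740 Y15.230
G1 X0.976 Y6.644
G1 X7.214 Y0.740
G1 X15.800 Y0.976
G1 X21.704 Y7.214
G1 X21.468 Y15.800
; layer 4
G0 Z5.474
G0 X21.468 Y15.800
G1 X15.230 Y21.704
G1 X6.644 Y21.468
G1 X0.740 Y15.230
G1 X0.976 Y6.644
G1 X7.214 Y0.740
G1 X15.800 Y0.976
G1 X21.704 Y7.214
G1 X21.468 Y15.800
; layer 5
G0 Z6.843
G0 X21.468 Y15.800
G1 X15.230 Y21.704
G1 X6.644 Y21.468
G1 X0.740 Y15.230
G1 X0.976 Y6.644
G1 X7.214 Y0.740
G1 X15.800 Y0.976
G1 X21.704 Y7.214
G1 X21.468 Y15.800
M2 ; end

The solid is a regular 8-sided prism (a cylinder approximated with 8 flat sides), circumscribed radius ≈ 11.2 mm, height ≈ 6.84 mm. Slicing at Δz = 1.369 mm — 5 equal slices spanning the solid's height, so layer i sits at z = i·h/5 — gives 5 non-empty perimeters. Each is a 8-segment closed polygon; G0 lifts to the layer z and rapids to the start vertex, then G1 traces the edges.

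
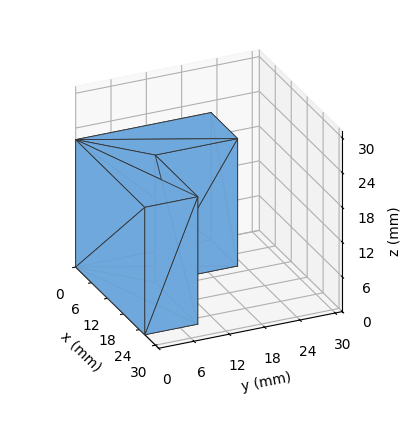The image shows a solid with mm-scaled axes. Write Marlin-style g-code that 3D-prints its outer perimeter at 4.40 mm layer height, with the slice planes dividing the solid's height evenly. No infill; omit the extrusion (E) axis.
Reading the render: the shape is an L-shaped prism: outer 26 × 23 mm, arm thicknesses ≈ 9 mm (horizontal) and 10 mm (vertical), extruded 22 mm in z (dimensions read to the nearest mm from the axis ticks). For the g-code, the solid's height is divided into equal slices at the stated Δz and each level perimeter traced with G1 moves after a G0 lift.

; perimeter-only toolpath
G21 ; units = mm
G90 ; absolute positioning
G28 ; home
; layer 1
G0 Z4.40
G0 X0.00 Y0.00
G1 X26.00 Y0.00
G1 X26.00 Y9.00
G1 X10.00 Y9.00
G1 X10.00 Y23.00
G1 X0.00 Y23.00
G1 X0.00 Y0.00
; layer 2
G0 Z8.80
G0 X0.00 Y0.00
G1 X26.00 Y0.00
G1 X26.00 Y9.00
G1 X10.00 Y9.00
G1 X10.00 Y23.00
G1 X0.00 Y23.00
G1 X0.00 Y0.00
; layer 3
G0 Z13.20
G0 X0.00 Y0.00
G1 X26.00 Y0.00
G1 X26.00 Y9.00
G1 X10.00 Y9.00
G1 X10.00 Y23.00
G1 X0.00 Y23.00
G1 X0.00 Y0.00
; layer 4
G0 Z17.60
G0 X0.00 Y0.00
G1 X26.00 Y0.00
G1 X26.00 Y9.00
G1 X10.00 Y9.00
G1 X10.00 Y23.00
G1 X0.00 Y23.00
G1 X0.00 Y0.00
; layer 5
G0 Z22.00
G0 X0.00 Y0.00
G1 X26.00 Y0.00
G1 X26.00 Y9.00
G1 X10.00 Y9.00
G1 X10.00 Y23.00
G1 X0.00 Y23.00
G1 X0.00 Y0.00
M2 ; end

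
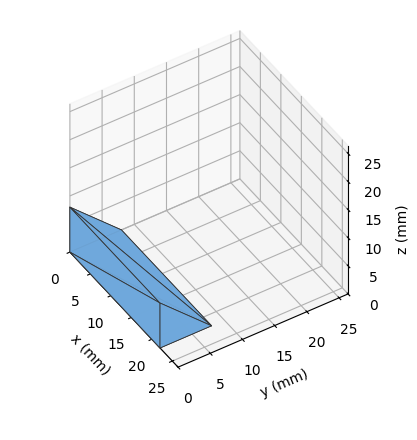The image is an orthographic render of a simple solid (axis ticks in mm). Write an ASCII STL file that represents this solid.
Reading the render: the shape is a wedge (ramp): 22 × 8 mm base, rising to 8 mm along the y=0 edge and sloping linearly to z=0 at y=8 (dimensions read to the nearest mm from the axis ticks). For the STL, each face is triangulated and given an outward normal.

solid part
  facet normal 0.0000 0.0000 -1.0000
    outer loop
      vertex 22.00 8.00 0.00
      vertex 22.00 0.00 0.00
      vertex 0.00 0.00 0.00
    endloop
  endfacet
  facet normal 0.0000 0.0000 -1.0000
    outer loop
      vertex 0.00 8.00 0.00
      vertex 22.00 8.00 0.00
      vertex 0.00 0.00 0.00
    endloop
  endfacet
  facet normal 0.0000 -1.0000 0.0000
    outer loop
      vertex 0.00 0.00 0.00
      vertex 22.00 0.00 0.00
      vertex 22.00 0.00 8.00
    endloop
  endfacet
  facet normal 0.0000 -1.0000 0.0000
    outer loop
      vertex 0.00 0.00 0.00
      vertex 22.00 0.00 8.00
      vertex 0.00 0.00 8.00
    endloop
  endfacet
  facet normal 0.0000 0.7071 0.7071
    outer loop
      vertex 0.00 0.00 8.00
      vertex 22.00 0.00 8.00
      vertex 22.00 8.00 0.00
    endloop
  endfacet
  facet normal 0.0000 0.7071 0.7071
    outer loop
      vertex 0.00 0.00 8.00
      vertex 22.00 8.00 0.00
      vertex 0.00 8.00 0.00
    endloop
  endfacet
  facet normal -1.0000 0.0000 0.0000
    outer loop
      vertex 0.00 0.00 8.00
      vertex 0.00 8.00 0.00
      vertex 0.00 0.00 0.00
    endloop
  endfacet
  facet normal 1.0000 0.0000 0.0000
    outer loop
      vertex 22.00 0.00 0.00
      vertex 22.00 8.00 0.00
      vertex 22.00 0.00 8.00
    endloop
  endfacet
endsolid part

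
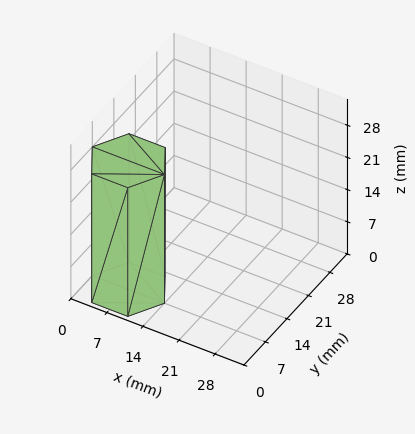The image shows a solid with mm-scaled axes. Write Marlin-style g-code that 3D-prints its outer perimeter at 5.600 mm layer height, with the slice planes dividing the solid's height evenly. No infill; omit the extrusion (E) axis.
Reading the render: the shape is a regular 6-sided prism (a cylinder approximated with 6 flat sides), circumscribed radius ≈ 7 mm, height ≈ 28 mm (dimensions read to the nearest mm from the axis ticks). For the g-code, the solid's height is divided into equal slices at the stated Δz and each level perimeter traced with G1 moves after a G0 lift.

; perimeter-only toolpath
G21 ; units = mm
G90 ; absolute positioning
G28 ; home
; layer 1
G0 Z5.600
G0 X14.000 Y7.000
G1 X10.500 Y13.062
G1 X3.500 Y13.062
G1 X0.000 Y7.000
G1 X3.500 Y0.938
G1 X10.500 Y0.938
G1 X14.000 Y7.000
; layer 2
G0 Z11.200
G0 X14.000 Y7.000
G1 X10.500 Y13.062
G1 X3.500 Y13.062
G1 X0.000 Y7.000
G1 X3.500 Y0.938
G1 X10.500 Y0.938
G1 X14.000 Y7.000
; layer 3
G0 Z16.800
G0 X14.000 Y7.000
G1 X10.500 Y13.062
G1 X3.500 Y13.062
G1 X0.000 Y7.000
G1 X3.500 Y0.938
G1 X10.500 Y0.938
G1 X14.000 Y7.000
; layer 4
G0 Z22.400
G0 X14.000 Y7.000
G1 X10.500 Y13.062
G1 X3.500 Y13.062
G1 X0.000 Y7.000
G1 X3.500 Y0.938
G1 X10.500 Y0.938
G1 X14.000 Y7.000
; layer 5
G0 Z28.000
G0 X14.000 Y7.000
G1 X10.500 Y13.062
G1 X3.500 Y13.062
G1 X0.000 Y7.000
G1 X3.500 Y0.938
G1 X10.500 Y0.938
G1 X14.000 Y7.000
M2 ; end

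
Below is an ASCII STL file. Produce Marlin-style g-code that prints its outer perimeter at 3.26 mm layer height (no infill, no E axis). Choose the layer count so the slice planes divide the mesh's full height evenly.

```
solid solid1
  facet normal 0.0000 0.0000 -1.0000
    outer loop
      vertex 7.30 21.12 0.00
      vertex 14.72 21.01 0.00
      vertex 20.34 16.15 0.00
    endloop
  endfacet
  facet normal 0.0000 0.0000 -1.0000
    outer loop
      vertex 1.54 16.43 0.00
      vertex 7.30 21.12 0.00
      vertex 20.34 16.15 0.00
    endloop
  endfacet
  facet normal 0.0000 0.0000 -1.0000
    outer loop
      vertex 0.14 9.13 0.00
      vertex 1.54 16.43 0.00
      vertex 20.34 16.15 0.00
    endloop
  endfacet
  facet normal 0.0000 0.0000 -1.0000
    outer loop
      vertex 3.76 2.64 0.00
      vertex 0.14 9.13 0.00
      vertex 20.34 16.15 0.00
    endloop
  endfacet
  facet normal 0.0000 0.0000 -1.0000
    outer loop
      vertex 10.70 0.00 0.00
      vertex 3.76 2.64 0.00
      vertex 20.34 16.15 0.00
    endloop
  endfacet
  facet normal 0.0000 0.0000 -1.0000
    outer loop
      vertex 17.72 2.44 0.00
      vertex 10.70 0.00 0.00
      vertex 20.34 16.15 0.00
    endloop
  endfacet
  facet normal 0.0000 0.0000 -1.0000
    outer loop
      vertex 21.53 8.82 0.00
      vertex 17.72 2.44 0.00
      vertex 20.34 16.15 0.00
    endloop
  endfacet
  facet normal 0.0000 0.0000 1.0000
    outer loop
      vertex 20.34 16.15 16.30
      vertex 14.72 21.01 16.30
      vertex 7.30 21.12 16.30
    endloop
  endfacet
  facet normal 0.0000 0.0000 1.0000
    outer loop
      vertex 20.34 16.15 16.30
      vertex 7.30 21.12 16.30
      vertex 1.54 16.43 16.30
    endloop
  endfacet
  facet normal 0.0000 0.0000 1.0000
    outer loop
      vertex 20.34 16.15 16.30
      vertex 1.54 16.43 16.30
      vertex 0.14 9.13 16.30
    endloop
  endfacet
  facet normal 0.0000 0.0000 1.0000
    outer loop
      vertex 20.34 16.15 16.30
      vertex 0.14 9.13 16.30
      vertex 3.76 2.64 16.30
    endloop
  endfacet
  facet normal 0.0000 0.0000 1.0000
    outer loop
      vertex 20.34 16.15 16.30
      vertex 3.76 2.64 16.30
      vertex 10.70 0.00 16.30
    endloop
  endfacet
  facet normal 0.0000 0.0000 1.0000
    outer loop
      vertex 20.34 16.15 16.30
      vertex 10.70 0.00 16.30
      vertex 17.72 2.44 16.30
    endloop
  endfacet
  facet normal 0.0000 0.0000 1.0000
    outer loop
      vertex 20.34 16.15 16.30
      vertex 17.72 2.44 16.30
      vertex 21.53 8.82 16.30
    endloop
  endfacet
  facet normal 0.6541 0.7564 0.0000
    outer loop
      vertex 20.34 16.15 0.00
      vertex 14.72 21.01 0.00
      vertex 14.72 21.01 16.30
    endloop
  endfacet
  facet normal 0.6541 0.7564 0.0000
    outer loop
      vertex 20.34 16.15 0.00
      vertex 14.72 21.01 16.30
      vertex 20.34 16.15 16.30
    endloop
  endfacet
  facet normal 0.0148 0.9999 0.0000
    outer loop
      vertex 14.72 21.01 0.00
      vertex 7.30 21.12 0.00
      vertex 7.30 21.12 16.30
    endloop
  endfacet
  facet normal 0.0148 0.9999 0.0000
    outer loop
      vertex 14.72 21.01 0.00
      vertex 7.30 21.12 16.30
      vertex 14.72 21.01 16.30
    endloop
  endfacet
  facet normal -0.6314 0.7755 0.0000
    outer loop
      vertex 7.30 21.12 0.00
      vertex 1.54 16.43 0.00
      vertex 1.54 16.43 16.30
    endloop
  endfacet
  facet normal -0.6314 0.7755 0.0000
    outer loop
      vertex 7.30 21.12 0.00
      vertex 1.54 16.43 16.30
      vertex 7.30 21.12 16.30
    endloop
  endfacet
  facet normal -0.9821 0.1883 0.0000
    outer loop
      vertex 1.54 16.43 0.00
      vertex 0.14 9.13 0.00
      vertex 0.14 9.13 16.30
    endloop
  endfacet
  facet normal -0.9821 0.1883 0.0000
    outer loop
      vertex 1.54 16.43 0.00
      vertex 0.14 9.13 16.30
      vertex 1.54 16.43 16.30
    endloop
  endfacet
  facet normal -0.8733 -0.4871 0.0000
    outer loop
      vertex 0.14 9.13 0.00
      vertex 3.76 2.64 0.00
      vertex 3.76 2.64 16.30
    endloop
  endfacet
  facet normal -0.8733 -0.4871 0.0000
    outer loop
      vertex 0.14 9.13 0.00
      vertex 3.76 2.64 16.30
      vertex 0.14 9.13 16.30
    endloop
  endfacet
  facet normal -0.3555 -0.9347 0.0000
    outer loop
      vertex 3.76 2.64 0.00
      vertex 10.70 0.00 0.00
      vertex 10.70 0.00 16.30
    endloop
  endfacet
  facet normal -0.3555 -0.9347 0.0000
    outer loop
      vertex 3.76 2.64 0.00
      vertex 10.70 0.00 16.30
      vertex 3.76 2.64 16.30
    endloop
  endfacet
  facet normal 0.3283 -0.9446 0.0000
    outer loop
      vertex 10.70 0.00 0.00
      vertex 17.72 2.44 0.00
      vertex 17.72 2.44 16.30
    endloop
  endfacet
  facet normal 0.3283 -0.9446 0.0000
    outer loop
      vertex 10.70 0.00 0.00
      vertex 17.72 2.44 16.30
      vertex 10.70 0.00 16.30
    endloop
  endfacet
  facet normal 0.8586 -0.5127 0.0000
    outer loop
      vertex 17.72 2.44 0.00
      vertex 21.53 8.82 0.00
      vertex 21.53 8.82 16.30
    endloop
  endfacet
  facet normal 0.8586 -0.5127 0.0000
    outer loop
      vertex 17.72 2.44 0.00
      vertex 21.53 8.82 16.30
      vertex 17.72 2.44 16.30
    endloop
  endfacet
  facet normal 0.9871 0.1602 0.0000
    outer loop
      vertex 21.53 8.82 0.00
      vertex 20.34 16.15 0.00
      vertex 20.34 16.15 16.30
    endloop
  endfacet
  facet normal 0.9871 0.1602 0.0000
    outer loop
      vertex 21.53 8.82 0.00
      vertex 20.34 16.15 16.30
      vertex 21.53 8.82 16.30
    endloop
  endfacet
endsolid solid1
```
; perimeter-only toolpath
G21 ; units = mm
G90 ; absolute positioning
G28 ; home
; layer 1
G0 Z3.26
G0 X20.34 Y16.15
G1 X14.72 Y21.01
G1 X7.30 Y21.12
G1 X1.54 Y16.43
G1 X0.14 Y9.13
G1 X3.76 Y2.64
G1 X10.70 Y0.00
G1 X17.72 Y2.44
G1 X21.53 Y8.82
G1 X20.34 Y16.15
; layer 2
G0 Z6.52
G0 X20.34 Y16.15
G1 X14.72 Y21.01
G1 X7.30 Y21.12
G1 X1.54 Y16.43
G1 X0.14 Y9.13
G1 X3.76 Y2.64
G1 X10.70 Y0.00
G1 X17.72 Y2.44
G1 X21.53 Y8.82
G1 X20.34 Y16.15
; layer 3
G0 Z9.78
G0 X20.34 Y16.15
G1 X14.72 Y21.01
G1 X7.30 Y21.12
G1 X1.54 Y16.43
G1 X0.14 Y9.13
G1 X3.76 Y2.64
G1 X10.70 Y0.00
G1 X17.72 Y2.44
G1 X21.53 Y8.82
G1 X20.34 Y16.15
; layer 4
G0 Z13.04
G0 X20.34 Y16.15
G1 X14.72 Y21.01
G1 X7.30 Y21.12
G1 X1.54 Y16.43
G1 X0.14 Y9.13
G1 X3.76 Y2.64
G1 X10.70 Y0.00
G1 X17.72 Y2.44
G1 X21.53 Y8.82
G1 X20.34 Y16.15
; layer 5
G0 Z16.30
G0 X20.34 Y16.15
G1 X14.72 Y21.01
G1 X7.30 Y21.12
G1 X1.54 Y16.43
G1 X0.14 Y9.13
G1 X3.76 Y2.64
G1 X10.70 Y0.00
G1 X17.72 Y2.44
G1 X21.53 Y8.82
G1 X20.34 Y16.15
M2 ; end

The solid is a regular 9-sided prism (a cylinder approximated with 9 flat sides), circumscribed radius ≈ 10.9 mm, height ≈ 16.3 mm. Slicing at Δz = 3.26 mm — 5 equal slices spanning the solid's height, so layer i sits at z = i·h/5 — gives 5 non-empty perimeters. Each is a 9-segment closed polygon; G0 lifts to the layer z and rapids to the start vertex, then G1 traces the edges.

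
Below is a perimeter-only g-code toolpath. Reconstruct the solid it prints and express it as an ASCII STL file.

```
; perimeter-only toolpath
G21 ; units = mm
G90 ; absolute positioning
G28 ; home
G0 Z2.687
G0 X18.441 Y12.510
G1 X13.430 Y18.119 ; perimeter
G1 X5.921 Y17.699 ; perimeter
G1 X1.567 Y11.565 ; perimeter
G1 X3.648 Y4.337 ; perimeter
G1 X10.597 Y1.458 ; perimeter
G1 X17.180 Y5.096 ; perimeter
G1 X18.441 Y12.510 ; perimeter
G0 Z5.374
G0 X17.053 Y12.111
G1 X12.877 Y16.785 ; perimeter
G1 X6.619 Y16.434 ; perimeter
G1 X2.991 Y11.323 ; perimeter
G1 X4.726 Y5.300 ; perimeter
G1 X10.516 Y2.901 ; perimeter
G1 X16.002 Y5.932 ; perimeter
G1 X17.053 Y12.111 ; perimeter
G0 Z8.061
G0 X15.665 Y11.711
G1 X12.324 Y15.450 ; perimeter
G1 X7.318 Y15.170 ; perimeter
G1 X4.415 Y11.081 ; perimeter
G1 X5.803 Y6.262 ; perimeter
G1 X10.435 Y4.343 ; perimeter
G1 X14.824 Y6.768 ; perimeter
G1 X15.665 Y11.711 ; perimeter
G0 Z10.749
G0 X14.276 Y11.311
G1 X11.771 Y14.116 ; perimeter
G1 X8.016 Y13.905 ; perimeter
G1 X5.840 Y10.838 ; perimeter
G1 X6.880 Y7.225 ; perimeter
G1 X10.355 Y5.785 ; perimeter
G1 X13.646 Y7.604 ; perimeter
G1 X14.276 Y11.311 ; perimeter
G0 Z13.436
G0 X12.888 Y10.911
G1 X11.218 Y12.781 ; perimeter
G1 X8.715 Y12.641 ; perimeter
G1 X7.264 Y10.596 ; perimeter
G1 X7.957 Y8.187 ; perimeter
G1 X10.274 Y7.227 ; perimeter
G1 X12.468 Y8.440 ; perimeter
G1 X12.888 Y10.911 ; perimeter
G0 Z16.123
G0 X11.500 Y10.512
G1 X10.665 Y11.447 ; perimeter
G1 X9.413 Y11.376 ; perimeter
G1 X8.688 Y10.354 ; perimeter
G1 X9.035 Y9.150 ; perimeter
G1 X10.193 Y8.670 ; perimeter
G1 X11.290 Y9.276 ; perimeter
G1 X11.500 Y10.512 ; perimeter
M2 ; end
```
solid part
  facet normal 0.0000 0.0000 -1.0000
    outer loop
      vertex 5.222 18.963 0.000
      vertex 13.983 19.454 0.000
      vertex 19.829 12.910 0.000
    endloop
  endfacet
  facet normal 0.0000 0.0000 -1.0000
    outer loop
      vertex 0.143 11.807 0.000
      vertex 5.222 18.963 0.000
      vertex 19.829 12.910 0.000
    endloop
  endfacet
  facet normal 0.0000 0.0000 -1.0000
    outer loop
      vertex 2.571 3.375 0.000
      vertex 0.143 11.807 0.000
      vertex 19.829 12.910 0.000
    endloop
  endfacet
  facet normal 0.0000 0.0000 -1.0000
    outer loop
      vertex 10.678 0.016 0.000
      vertex 2.571 3.375 0.000
      vertex 19.829 12.910 0.000
    endloop
  endfacet
  facet normal 0.0000 0.0000 -1.0000
    outer loop
      vertex 18.358 4.260 0.000
      vertex 10.678 0.016 0.000
      vertex 19.829 12.910 0.000
    endloop
  endfacet
  facet normal 0.6712 0.5996 0.4359
    outer loop
      vertex 19.829 12.910 0.000
      vertex 13.983 19.454 0.000
      vertex 10.112 10.112 18.810
    endloop
  endfacet
  facet normal -0.0504 0.8986 0.4359
    outer loop
      vertex 13.983 19.454 0.000
      vertex 5.222 18.963 0.000
      vertex 10.112 10.112 18.810
    endloop
  endfacet
  facet normal -0.7339 0.5209 0.4359
    outer loop
      vertex 5.222 18.963 0.000
      vertex 0.143 11.807 0.000
      vertex 10.112 10.112 18.810
    endloop
  endfacet
  facet normal -0.8648 -0.2490 0.4359
    outer loop
      vertex 0.143 11.807 0.000
      vertex 2.571 3.375 0.000
      vertex 10.112 10.112 18.810
    endloop
  endfacet
  facet normal -0.3445 -0.8315 0.4359
    outer loop
      vertex 2.571 3.375 0.000
      vertex 10.678 0.016 0.000
      vertex 10.112 10.112 18.810
    endloop
  endfacet
  facet normal 0.4353 -0.7877 0.4359
    outer loop
      vertex 10.678 0.016 0.000
      vertex 18.358 4.260 0.000
      vertex 10.112 10.112 18.810
    endloop
  endfacet
  facet normal 0.8873 -0.1509 0.4359
    outer loop
      vertex 18.358 4.260 0.000
      vertex 19.829 12.910 0.000
      vertex 10.112 10.112 18.810
    endloop
  endfacet
endsolid part

The G0 Z moves step by Δz≈2.687 mm. The G1 loops shrink linearly with z, so the solid tapers from its base footprint up to z≈18.8. Closing with a flat bottom cap and the tapered top and triangulating gives 12 facets — a regular 7-sided pyramid, base circumscribed radius ≈ 10.1 mm, apex at z ≈ 18.8 mm.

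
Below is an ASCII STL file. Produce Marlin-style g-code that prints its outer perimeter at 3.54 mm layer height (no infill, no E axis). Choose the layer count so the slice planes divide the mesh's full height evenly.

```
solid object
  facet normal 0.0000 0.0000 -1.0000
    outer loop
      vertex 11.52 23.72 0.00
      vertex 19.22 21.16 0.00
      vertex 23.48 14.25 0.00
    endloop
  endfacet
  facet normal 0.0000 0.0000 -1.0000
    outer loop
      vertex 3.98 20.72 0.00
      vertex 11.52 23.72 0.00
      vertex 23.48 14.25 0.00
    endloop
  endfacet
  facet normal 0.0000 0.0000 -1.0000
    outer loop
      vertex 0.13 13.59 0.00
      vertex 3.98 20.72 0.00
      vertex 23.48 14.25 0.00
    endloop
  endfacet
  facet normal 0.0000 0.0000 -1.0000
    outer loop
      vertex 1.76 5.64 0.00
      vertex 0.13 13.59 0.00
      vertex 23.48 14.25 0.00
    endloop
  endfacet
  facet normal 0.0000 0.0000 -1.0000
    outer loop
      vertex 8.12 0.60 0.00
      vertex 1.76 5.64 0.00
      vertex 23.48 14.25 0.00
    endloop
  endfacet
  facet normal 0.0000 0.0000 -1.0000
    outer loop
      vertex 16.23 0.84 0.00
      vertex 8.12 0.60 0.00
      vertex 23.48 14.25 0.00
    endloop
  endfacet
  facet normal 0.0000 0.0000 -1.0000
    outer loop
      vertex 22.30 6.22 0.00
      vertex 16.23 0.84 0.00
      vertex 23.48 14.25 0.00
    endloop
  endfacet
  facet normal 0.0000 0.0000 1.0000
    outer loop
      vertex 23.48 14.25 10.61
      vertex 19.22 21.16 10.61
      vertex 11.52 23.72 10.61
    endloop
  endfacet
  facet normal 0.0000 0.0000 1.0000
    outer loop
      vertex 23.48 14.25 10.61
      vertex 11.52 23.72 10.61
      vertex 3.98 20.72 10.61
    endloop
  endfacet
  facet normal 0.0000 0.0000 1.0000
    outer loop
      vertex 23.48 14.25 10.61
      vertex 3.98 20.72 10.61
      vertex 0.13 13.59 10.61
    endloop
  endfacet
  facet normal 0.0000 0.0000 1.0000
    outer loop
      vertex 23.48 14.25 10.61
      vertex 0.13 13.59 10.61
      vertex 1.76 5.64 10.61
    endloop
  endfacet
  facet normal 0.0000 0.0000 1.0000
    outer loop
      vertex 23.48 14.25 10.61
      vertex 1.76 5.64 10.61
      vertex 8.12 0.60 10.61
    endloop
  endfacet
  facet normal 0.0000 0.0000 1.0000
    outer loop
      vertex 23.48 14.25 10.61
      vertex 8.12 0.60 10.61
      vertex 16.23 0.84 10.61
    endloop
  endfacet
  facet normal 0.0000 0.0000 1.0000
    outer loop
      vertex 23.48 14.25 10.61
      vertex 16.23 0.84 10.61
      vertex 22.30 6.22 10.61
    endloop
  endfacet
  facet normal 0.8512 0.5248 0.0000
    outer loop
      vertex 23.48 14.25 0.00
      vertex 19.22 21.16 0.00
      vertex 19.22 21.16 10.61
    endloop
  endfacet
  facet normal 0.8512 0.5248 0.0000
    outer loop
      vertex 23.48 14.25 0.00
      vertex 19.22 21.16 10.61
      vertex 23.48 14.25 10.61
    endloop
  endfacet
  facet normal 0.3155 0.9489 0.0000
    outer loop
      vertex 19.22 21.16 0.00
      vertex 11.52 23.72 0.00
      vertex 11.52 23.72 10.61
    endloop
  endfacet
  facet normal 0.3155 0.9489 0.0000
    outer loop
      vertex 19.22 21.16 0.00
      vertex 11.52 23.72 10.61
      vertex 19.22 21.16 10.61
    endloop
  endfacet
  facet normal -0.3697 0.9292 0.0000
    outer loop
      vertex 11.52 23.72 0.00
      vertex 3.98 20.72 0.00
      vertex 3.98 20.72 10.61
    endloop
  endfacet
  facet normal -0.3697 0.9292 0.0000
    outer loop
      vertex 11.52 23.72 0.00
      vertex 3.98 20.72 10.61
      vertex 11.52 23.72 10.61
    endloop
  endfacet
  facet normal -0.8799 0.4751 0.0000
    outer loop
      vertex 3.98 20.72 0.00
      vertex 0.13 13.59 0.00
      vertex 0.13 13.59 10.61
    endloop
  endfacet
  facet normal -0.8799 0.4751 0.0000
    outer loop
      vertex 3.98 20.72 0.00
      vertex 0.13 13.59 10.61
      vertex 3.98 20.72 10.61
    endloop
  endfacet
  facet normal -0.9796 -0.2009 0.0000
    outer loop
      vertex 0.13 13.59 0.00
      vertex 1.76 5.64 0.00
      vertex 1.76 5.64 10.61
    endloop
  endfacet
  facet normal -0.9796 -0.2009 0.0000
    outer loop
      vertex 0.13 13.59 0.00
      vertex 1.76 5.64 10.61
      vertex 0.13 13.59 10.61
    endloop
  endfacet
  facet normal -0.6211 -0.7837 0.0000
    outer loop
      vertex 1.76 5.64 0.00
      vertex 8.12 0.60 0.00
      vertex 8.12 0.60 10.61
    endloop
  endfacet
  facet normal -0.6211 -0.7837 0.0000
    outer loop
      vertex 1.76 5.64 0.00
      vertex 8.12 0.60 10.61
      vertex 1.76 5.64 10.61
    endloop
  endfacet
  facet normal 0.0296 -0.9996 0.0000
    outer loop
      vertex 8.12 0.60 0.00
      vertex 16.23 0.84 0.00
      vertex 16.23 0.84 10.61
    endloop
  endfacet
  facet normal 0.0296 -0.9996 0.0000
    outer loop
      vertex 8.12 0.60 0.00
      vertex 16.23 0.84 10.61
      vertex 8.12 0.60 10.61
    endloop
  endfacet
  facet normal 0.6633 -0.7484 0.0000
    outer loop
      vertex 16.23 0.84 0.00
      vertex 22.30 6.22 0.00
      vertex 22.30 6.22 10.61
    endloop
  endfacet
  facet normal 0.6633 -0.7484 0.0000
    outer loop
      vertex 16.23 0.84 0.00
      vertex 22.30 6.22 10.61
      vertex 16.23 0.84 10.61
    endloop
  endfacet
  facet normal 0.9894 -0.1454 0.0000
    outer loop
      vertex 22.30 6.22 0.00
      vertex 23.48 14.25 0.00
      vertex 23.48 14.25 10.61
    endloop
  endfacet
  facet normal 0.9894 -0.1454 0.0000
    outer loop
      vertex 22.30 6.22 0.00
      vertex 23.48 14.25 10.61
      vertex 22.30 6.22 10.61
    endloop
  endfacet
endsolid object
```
; perimeter-only toolpath
G21 ; units = mm
G90 ; absolute positioning
G28 ; home
; layer 1
G0 Z3.54
G0 X23.48 Y14.25
G1 X19.22 Y21.16
G1 X11.52 Y23.72
G1 X3.98 Y20.72
G1 X0.13 Y13.59
G1 X1.76 Y5.64
G1 X8.12 Y0.60
G1 X16.23 Y0.84
G1 X22.30 Y6.22
G1 X23.48 Y14.25
; layer 2
G0 Z7.07
G0 X23.48 Y14.25
G1 X19.22 Y21.16
G1 X11.52 Y23.72
G1 X3.98 Y20.72
G1 X0.13 Y13.59
G1 X1.76 Y5.64
G1 X8.12 Y0.60
G1 X16.23 Y0.84
G1 X22.30 Y6.22
G1 X23.48 Y14.25
; layer 3
G0 Z10.61
G0 X23.48 Y14.25
G1 X19.22 Y21.16
G1 X11.52 Y23.72
G1 X3.98 Y20.72
G1 X0.13 Y13.59
G1 X1.76 Y5.64
G1 X8.12 Y0.60
G1 X16.23 Y0.84
G1 X22.30 Y6.22
G1 X23.48 Y14.25
M2 ; end

The solid is a regular 9-sided prism (a cylinder approximated with 9 flat sides), circumscribed radius ≈ 11.9 mm, height ≈ 10.6 mm. Slicing at Δz = 3.54 mm — 3 equal slices spanning the solid's height, so layer i sits at z = i·h/3 — gives 3 non-empty perimeters. Each is a 9-segment closed polygon; G0 lifts to the layer z and rapids to the start vertex, then G1 traces the edges.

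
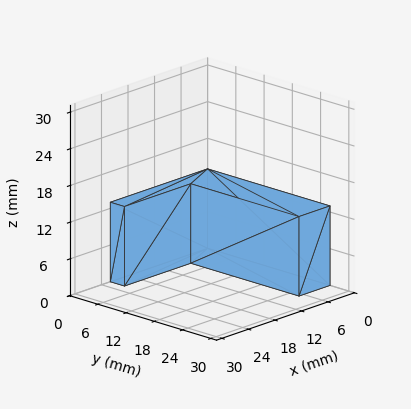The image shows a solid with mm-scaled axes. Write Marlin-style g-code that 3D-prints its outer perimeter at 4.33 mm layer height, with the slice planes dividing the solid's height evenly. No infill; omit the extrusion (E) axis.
Reading the render: the shape is an L-shaped prism: outer 22 × 26 mm, arm thicknesses ≈ 3 mm (horizontal) and 7 mm (vertical), extruded 13 mm in z (dimensions read to the nearest mm from the axis ticks). For the g-code, the solid's height is divided into equal slices at the stated Δz and each level perimeter traced with G1 moves after a G0 lift.

; perimeter-only toolpath
G21 ; units = mm
G90 ; absolute positioning
G28 ; home
; layer 1
G0 Z4.33
G0 X0.00 Y0.00
G1 X22.00 Y0.00
G1 X22.00 Y3.00
G1 X7.00 Y3.00
G1 X7.00 Y26.00
G1 X0.00 Y26.00
G1 X0.00 Y0.00
; layer 2
G0 Z8.67
G0 X0.00 Y0.00
G1 X22.00 Y0.00
G1 X22.00 Y3.00
G1 X7.00 Y3.00
G1 X7.00 Y26.00
G1 X0.00 Y26.00
G1 X0.00 Y0.00
; layer 3
G0 Z13.00
G0 X0.00 Y0.00
G1 X22.00 Y0.00
G1 X22.00 Y3.00
G1 X7.00 Y3.00
G1 X7.00 Y26.00
G1 X0.00 Y26.00
G1 X0.00 Y0.00
M2 ; end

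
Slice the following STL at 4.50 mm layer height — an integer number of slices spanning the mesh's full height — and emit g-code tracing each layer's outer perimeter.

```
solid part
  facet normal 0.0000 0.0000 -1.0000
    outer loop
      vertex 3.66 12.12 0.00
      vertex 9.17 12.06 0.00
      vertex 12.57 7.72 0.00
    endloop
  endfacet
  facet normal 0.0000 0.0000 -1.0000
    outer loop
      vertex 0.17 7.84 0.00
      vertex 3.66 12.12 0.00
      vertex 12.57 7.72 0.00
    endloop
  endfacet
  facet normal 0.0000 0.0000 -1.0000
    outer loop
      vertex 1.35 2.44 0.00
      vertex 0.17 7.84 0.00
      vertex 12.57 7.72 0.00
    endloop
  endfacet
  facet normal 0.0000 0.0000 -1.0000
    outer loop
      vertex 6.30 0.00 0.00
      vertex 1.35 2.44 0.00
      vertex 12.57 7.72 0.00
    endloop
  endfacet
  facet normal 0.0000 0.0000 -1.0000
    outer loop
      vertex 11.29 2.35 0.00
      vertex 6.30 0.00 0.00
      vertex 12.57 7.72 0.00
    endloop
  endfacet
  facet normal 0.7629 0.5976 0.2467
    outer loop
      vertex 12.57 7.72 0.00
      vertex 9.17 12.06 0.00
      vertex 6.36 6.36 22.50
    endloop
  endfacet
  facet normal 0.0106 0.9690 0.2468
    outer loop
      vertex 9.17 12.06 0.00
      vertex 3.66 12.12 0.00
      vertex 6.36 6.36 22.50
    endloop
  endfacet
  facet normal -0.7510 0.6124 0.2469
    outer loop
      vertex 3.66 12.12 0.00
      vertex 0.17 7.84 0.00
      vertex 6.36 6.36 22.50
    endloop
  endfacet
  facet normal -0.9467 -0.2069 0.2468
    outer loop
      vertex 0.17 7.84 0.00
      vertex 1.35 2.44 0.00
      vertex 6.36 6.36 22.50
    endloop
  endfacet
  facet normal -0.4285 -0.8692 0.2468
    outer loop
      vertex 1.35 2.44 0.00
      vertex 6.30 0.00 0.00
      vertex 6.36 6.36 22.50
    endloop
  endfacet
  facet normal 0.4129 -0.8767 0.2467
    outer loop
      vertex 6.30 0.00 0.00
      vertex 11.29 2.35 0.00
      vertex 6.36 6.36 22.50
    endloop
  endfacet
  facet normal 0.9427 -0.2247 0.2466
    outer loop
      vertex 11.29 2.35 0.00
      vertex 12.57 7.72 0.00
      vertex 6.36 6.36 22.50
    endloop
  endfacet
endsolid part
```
; perimeter-only toolpath
G21 ; units = mm
G90 ; absolute positioning
G28 ; home
; layer 1
G0 Z4.50
G0 X11.33 Y7.45
G1 X8.61 Y10.92
G1 X4.20 Y10.97
G1 X1.41 Y7.54
G1 X2.35 Y3.22
G1 X6.31 Y1.27
G1 X10.30 Y3.15
G1 X11.33 Y7.45
; layer 2
G0 Z9.00
G0 X10.09 Y7.18
G1 X8.05 Y9.78
G1 X4.74 Y9.82
G1 X2.65 Y7.25
G1 X3.35 Y4.01
G1 X6.32 Y2.54
G1 X9.32 Y3.95
G1 X10.09 Y7.18
; layer 3
G0 Z13.50
G0 X8.84 Y6.90
G1 X7.48 Y8.64
G1 X5.28 Y8.66
G1 X3.88 Y6.95
G1 X4.36 Y4.79
G1 X6.34 Y3.82
G1 X8.33 Y4.76
G1 X8.84 Y6.90
; layer 4
G0 Z18.00
G0 X7.60 Y6.63
G1 X6.92 Y7.50
G1 X5.82 Y7.51
G1 X5.12 Y6.66
G1 X5.36 Y5.58
G1 X6.35 Y5.09
G1 X7.35 Y5.56
G1 X7.60 Y6.63
M2 ; end

The solid is a regular 7-sided pyramid, base circumscribed radius ≈ 6.36 mm, apex at z ≈ 22.5 mm. Slicing at Δz = 4.50 mm — 5 equal slices spanning the solid's height, so layer i sits at z = i·h/5 — gives 4 non-empty perimeters. Each is a 7-segment closed polygon; G0 lifts to the layer z and rapids to the start vertex, then G1 traces the edges. The cross-section shrinks linearly with z (the slice at the apex is degenerate and omitted).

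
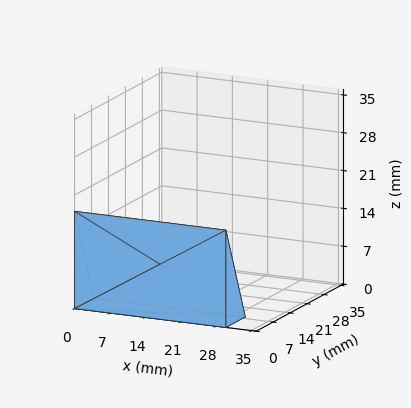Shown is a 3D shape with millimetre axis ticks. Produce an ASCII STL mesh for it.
Reading the render: the shape is a wedge (ramp): 30 × 8 mm base, rising to 18 mm along the y=0 edge and sloping linearly to z=0 at y=8 (dimensions read to the nearest mm from the axis ticks). For the STL, each face is triangulated and given an outward normal.

solid part
  facet normal 0.0000 0.0000 -1.0000
    outer loop
      vertex 30.00 8.00 0.00
      vertex 30.00 0.00 0.00
      vertex 0.00 0.00 0.00
    endloop
  endfacet
  facet normal 0.0000 0.0000 -1.0000
    outer loop
      vertex 0.00 8.00 0.00
      vertex 30.00 8.00 0.00
      vertex 0.00 0.00 0.00
    endloop
  endfacet
  facet normal 0.0000 -1.0000 0.0000
    outer loop
      vertex 0.00 0.00 0.00
      vertex 30.00 0.00 0.00
      vertex 30.00 0.00 18.00
    endloop
  endfacet
  facet normal 0.0000 -1.0000 0.0000
    outer loop
      vertex 0.00 0.00 0.00
      vertex 30.00 0.00 18.00
      vertex 0.00 0.00 18.00
    endloop
  endfacet
  facet normal 0.0000 0.9138 0.4061
    outer loop
      vertex 0.00 0.00 18.00
      vertex 30.00 0.00 18.00
      vertex 30.00 8.00 0.00
    endloop
  endfacet
  facet normal 0.0000 0.9138 0.4061
    outer loop
      vertex 0.00 0.00 18.00
      vertex 30.00 8.00 0.00
      vertex 0.00 8.00 0.00
    endloop
  endfacet
  facet normal -1.0000 0.0000 0.0000
    outer loop
      vertex 0.00 0.00 18.00
      vertex 0.00 8.00 0.00
      vertex 0.00 0.00 0.00
    endloop
  endfacet
  facet normal 1.0000 0.0000 0.0000
    outer loop
      vertex 30.00 0.00 0.00
      vertex 30.00 8.00 0.00
      vertex 30.00 0.00 18.00
    endloop
  endfacet
endsolid part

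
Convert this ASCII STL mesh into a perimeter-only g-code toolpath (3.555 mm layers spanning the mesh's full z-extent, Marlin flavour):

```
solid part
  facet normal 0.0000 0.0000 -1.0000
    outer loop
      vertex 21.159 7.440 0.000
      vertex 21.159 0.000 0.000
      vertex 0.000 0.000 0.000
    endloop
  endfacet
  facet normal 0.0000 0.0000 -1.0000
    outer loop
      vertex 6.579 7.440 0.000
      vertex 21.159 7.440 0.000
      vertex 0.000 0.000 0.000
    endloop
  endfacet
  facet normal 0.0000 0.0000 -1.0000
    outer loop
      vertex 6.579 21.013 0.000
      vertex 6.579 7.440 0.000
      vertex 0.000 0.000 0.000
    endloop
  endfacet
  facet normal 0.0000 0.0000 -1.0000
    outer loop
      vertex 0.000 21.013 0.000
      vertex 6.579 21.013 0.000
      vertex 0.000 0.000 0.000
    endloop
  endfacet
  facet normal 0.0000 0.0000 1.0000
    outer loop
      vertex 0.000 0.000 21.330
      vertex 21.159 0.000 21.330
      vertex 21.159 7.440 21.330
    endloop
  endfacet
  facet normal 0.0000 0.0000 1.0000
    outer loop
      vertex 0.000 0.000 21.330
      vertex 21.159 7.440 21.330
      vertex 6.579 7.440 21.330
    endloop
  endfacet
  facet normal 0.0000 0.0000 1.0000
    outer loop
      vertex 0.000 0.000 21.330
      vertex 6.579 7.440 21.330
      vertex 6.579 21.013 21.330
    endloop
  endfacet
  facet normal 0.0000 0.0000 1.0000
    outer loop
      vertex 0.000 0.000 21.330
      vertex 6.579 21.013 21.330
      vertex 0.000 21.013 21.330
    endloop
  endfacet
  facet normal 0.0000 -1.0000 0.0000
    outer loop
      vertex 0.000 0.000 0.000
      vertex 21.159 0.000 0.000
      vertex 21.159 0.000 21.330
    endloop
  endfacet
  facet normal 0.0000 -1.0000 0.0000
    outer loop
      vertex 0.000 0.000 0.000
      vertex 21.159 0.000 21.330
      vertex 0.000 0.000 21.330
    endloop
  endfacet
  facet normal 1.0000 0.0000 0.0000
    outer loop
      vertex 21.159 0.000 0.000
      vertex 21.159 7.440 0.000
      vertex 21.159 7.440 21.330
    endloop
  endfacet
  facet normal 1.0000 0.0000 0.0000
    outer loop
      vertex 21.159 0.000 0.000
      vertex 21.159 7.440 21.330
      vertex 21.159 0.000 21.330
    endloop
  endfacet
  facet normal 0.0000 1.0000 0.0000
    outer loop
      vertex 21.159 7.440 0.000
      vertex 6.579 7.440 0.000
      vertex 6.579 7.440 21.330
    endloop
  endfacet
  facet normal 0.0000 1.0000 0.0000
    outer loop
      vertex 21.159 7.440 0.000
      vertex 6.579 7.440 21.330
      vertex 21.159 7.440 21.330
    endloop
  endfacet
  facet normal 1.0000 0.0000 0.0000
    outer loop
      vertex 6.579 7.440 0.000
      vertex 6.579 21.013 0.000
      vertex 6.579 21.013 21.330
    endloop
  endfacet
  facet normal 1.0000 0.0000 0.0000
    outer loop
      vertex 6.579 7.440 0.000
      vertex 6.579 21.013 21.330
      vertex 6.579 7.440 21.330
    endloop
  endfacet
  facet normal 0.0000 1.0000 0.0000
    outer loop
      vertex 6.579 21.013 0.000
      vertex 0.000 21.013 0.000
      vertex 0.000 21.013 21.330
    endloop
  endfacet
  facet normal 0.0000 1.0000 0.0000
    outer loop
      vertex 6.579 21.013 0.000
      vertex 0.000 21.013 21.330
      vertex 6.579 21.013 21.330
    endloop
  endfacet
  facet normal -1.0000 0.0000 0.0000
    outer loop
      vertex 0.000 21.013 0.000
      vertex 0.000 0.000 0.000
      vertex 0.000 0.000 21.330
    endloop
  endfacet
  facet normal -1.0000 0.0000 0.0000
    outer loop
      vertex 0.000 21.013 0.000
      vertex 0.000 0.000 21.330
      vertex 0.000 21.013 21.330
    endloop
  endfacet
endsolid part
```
; perimeter-only toolpath
G21 ; units = mm
G90 ; absolute positioning
G28 ; home
; layer 1
G0 Z3.555
G0 X0.000 Y0.000
G1 X21.159 Y0.000
G1 X21.159 Y7.440
G1 X6.579 Y7.440
G1 X6.579 Y21.013
G1 X0.000 Y21.013
G1 X0.000 Y0.000
; layer 2
G0 Z7.110
G0 X0.000 Y0.000
G1 X21.159 Y0.000
G1 X21.159 Y7.440
G1 X6.579 Y7.440
G1 X6.579 Y21.013
G1 X0.000 Y21.013
G1 X0.000 Y0.000
; layer 3
G0 Z10.665
G0 X0.000 Y0.000
G1 X21.159 Y0.000
G1 X21.159 Y7.440
G1 X6.579 Y7.440
G1 X6.579 Y21.013
G1 X0.000 Y21.013
G1 X0.000 Y0.000
; layer 4
G0 Z14.220
G0 X0.000 Y0.000
G1 X21.159 Y0.000
G1 X21.159 Y7.440
G1 X6.579 Y7.440
G1 X6.579 Y21.013
G1 X0.000 Y21.013
G1 X0.000 Y0.000
; layer 5
G0 Z17.775
G0 X0.000 Y0.000
G1 X21.159 Y0.000
G1 X21.159 Y7.440
G1 X6.579 Y7.440
G1 X6.579 Y21.013
G1 X0.000 Y21.013
G1 X0.000 Y0.000
; layer 6
G0 Z21.330
G0 X0.000 Y0.000
G1 X21.159 Y0.000
G1 X21.159 Y7.440
G1 X6.579 Y7.440
G1 X6.579 Y21.013
G1 X0.000 Y21.013
G1 X0.000 Y0.000
M2 ; end

The solid is an L-shaped prism: outer 21.2 × 21 mm, arm thicknesses ≈ 7.44 mm (horizontal) and 6.58 mm (vertical), extruded 21.3 mm in z. Slicing at Δz = 3.555 mm — 6 equal slices spanning the solid's height, so layer i sits at z = i·h/6 — gives 6 non-empty perimeters. Each is a 6-segment closed polygon; G0 lifts to the layer z and rapids to the start vertex, then G1 traces the edges.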